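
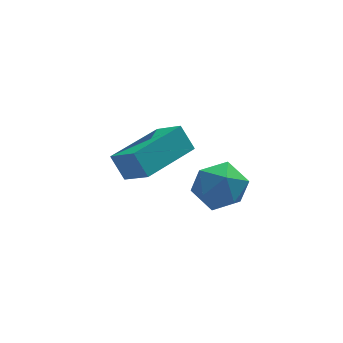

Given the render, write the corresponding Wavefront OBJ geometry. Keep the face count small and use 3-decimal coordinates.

v 1.135 3.713 1.472
v 1.696 2.858 2.191
v 2.879 4.916 1.539
v 3.441 4.061 2.258
v 1.479 3.259 0.662
v 2.041 2.404 1.381
v 3.224 4.462 0.729
v 3.785 3.607 1.448
v 3.023 0.944 1.762
v 3.789 1.171 1.256
v 3.911 0.229 2.784
v 4.677 0.456 2.278
v 4.193 1.13 2.732
v 3.644 1.572 2.101
v 4.056 -0.172 1.939
v 3.507 0.27 1.308
v 4.427 0.482 1.365
v 4.512 1.287 1.855
v 3.188 0.113 2.185
v 3.273 0.918 2.675
f 2 4 1
f 5 2 1
f 1 4 3
f 3 5 1
f 2 8 4
f 6 2 5
f 6 8 2
f 4 8 3
f 7 5 3
f 3 8 7
f 7 6 5
f 8 6 7
f 9 20 14
f 9 14 10
f 9 10 16
f 9 16 19
f 9 19 20
f 10 14 18
f 14 20 13
f 20 19 11
f 19 16 15
f 16 10 17
f 12 18 13
f 12 13 11
f 12 11 15
f 12 15 17
f 12 17 18
f 13 18 14
f 11 13 20
f 15 11 19
f 17 15 16
f 18 17 10



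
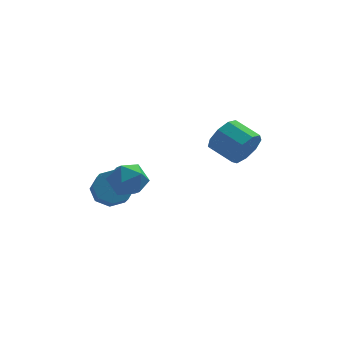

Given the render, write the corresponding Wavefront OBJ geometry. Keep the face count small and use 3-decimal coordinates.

v 1.232 1.428 -0.311
v 1.768 1.594 0.34
v 0.964 2.457 0.783
v 0.428 2.292 0.131
v 1.892 1.944 -0.116
v 1.088 2.807 0.327
v 1.708 2.052 -0.664
v 0.903 2.915 -0.221
v 1.3 1.869 -1.047
v 0.496 2.732 -0.604
v 0.861 1.48 -1.086
v 0.057 2.343 -0.643
v 0.595 1.066 -0.762
v -0.209 1.929 -0.319
v 0.628 0.822 -0.228
v -0.176 1.685 0.215
v 0.943 0.862 0.267
v 0.139 1.725 0.71
v 1.393 1.167 0.492
v 0.589 2.03 0.935
v -3.831 3.782 -3.537
v -2.989 3.741 -3.644
v -2.947 2.956 -3.01
v -3.789 2.998 -2.903
v -3.158 4.13 -3.151
v -3.116 3.346 -2.517
v -3.722 4.316 -2.885
v -3.68 3.531 -2.25
v -4.35 4.189 -3
v -4.308 3.404 -2.366
v -4.673 3.824 -3.43
v -4.631 3.039 -2.796
v -4.504 3.434 -3.923
v -4.462 2.65 -3.289
v -3.94 3.249 -4.19
v -3.898 2.464 -3.555
v -3.312 3.376 -4.074
v -3.27 2.591 -3.44
v -2.962 1.655 -0.95
v -2.58 1.23 -1.637
v -4.26 1.19 -1.383
v -3.878 0.765 -2.07
v -3.745 0.474 -1.236
v -2.943 0.762 -0.968
v -3.897 1.658 -2.052
v -3.095 1.946 -1.784
v -3.158 1.232 -2.318
v -3.064 0.5 -1.813
v -3.776 1.92 -1.207
v -3.682 1.188 -0.702
f 2 1 5
f 2 5 3
f 3 5 6
f 3 6 4
f 5 1 7
f 5 7 6
f 6 7 8
f 6 8 4
f 7 1 9
f 7 9 8
f 8 9 10
f 8 10 4
f 9 1 11
f 9 11 10
f 10 11 12
f 10 12 4
f 11 1 13
f 11 13 12
f 12 13 14
f 12 14 4
f 13 1 15
f 13 15 14
f 14 15 16
f 14 16 4
f 15 1 17
f 15 17 16
f 16 17 18
f 16 18 4
f 17 1 19
f 17 19 18
f 18 19 20
f 18 20 4
f 19 1 2
f 19 2 20
f 20 2 3
f 20 3 4
f 22 21 25
f 22 25 23
f 23 25 26
f 23 26 24
f 25 21 27
f 25 27 26
f 26 27 28
f 26 28 24
f 27 21 29
f 27 29 28
f 28 29 30
f 28 30 24
f 29 21 31
f 29 31 30
f 30 31 32
f 30 32 24
f 31 21 33
f 31 33 32
f 32 33 34
f 32 34 24
f 33 21 35
f 33 35 34
f 34 35 36
f 34 36 24
f 35 21 37
f 35 37 36
f 36 37 38
f 36 38 24
f 37 21 22
f 37 22 38
f 38 22 23
f 38 23 24
f 39 50 44
f 39 44 40
f 39 40 46
f 39 46 49
f 39 49 50
f 40 44 48
f 44 50 43
f 50 49 41
f 49 46 45
f 46 40 47
f 42 48 43
f 42 43 41
f 42 41 45
f 42 45 47
f 42 47 48
f 43 48 44
f 41 43 50
f 45 41 49
f 47 45 46
f 48 47 40



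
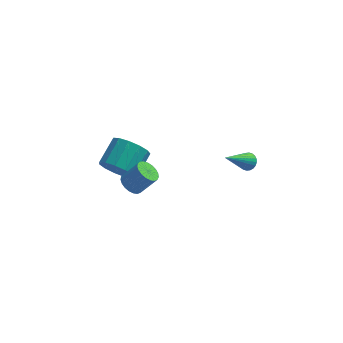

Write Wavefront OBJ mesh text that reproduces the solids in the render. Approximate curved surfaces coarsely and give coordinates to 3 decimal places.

v 2.488 3.526 -4.14
v 2.937 3.301 -3.94
v 1.312 2.474 -2.68
v 2.924 3.477 -3.824
v 2.844 3.66 -3.757
v 2.711 3.822 -3.747
v 2.543 3.94 -3.798
v 2.367 3.994 -3.9
v 2.21 3.977 -4.039
v 2.095 3.892 -4.194
v 2.04 3.75 -4.34
v 2.053 3.575 -4.456
v 2.132 3.392 -4.523
v 2.266 3.229 -4.533
v 2.434 3.112 -4.482
v 2.609 3.057 -4.38
v 2.767 3.074 -4.241
v 2.882 3.16 -4.086
v -4.144 2.558 -4.109
v -3.679 1.932 -3.376
v -3.031 3.256 -2.657
v -3.496 3.882 -3.391
v -3.285 1.985 -3.829
v -2.637 3.309 -3.11
v -3.163 2.22 -4.371
v -2.515 3.544 -3.652
v -3.353 2.562 -4.83
v -2.705 3.886 -4.111
v -3.794 2.903 -5.06
v -3.146 4.227 -4.341
v -4.346 3.134 -4.988
v -3.698 4.458 -4.269
v -4.834 3.183 -4.638
v -4.186 4.506 -3.919
v -5.103 3.033 -4.119
v -4.455 4.357 -3.4
v -5.068 2.732 -3.598
v -4.419 4.056 -2.879
v -4.739 2.377 -3.239
v -4.091 3.7 -2.52
v -4.222 2.078 -3.156
v -3.573 3.402 -2.437
v -3.066 -3.113 1.193
v -2.718 -2.689 0.864
v -1.925 -2.583 1.837
v -2.274 -3.007 2.167
v -2.893 -2.532 0.989
v -2.1 -2.426 1.962
v -3.097 -2.475 1.149
v -2.304 -2.37 2.123
v -3.297 -2.529 1.317
v -2.504 -2.423 2.291
v -3.456 -2.683 1.464
v -2.663 -2.578 2.438
v -3.548 -2.912 1.564
v -2.755 -2.807 2.537
v -3.557 -3.176 1.6
v -2.764 -3.07 2.573
v -3.481 -3.428 1.565
v -2.688 -3.323 2.539
v -3.333 -3.626 1.466
v -2.54 -3.521 2.44
v -3.14 -3.736 1.32
v -2.347 -3.63 2.294
v -2.933 -3.737 1.152
v -2.14 -3.632 2.126
v -2.75 -3.631 0.991
v -1.957 -3.526 1.965
v -2.621 -3.435 0.865
v -1.828 -3.33 1.839
v -2.57 -3.183 0.796
v -1.777 -3.078 1.77
v -2.604 -2.919 0.796
v -1.811 -2.814 1.769
f 2 1 4
f 2 4 3
f 4 1 5
f 4 5 3
f 5 1 6
f 5 6 3
f 6 1 7
f 6 7 3
f 7 1 8
f 7 8 3
f 8 1 9
f 8 9 3
f 9 1 10
f 9 10 3
f 10 1 11
f 10 11 3
f 11 1 12
f 11 12 3
f 12 1 13
f 12 13 3
f 13 1 14
f 13 14 3
f 14 1 15
f 14 15 3
f 15 1 16
f 15 16 3
f 16 1 17
f 16 17 3
f 17 1 18
f 17 18 3
f 18 1 2
f 18 2 3
f 20 19 23
f 20 23 21
f 21 23 24
f 21 24 22
f 23 19 25
f 23 25 24
f 24 25 26
f 24 26 22
f 25 19 27
f 25 27 26
f 26 27 28
f 26 28 22
f 27 19 29
f 27 29 28
f 28 29 30
f 28 30 22
f 29 19 31
f 29 31 30
f 30 31 32
f 30 32 22
f 31 19 33
f 31 33 32
f 32 33 34
f 32 34 22
f 33 19 35
f 33 35 34
f 34 35 36
f 34 36 22
f 35 19 37
f 35 37 36
f 36 37 38
f 36 38 22
f 37 19 39
f 37 39 38
f 38 39 40
f 38 40 22
f 39 19 41
f 39 41 40
f 40 41 42
f 40 42 22
f 41 19 20
f 41 20 42
f 42 20 21
f 42 21 22
f 44 43 47
f 44 47 45
f 45 47 48
f 45 48 46
f 47 43 49
f 47 49 48
f 48 49 50
f 48 50 46
f 49 43 51
f 49 51 50
f 50 51 52
f 50 52 46
f 51 43 53
f 51 53 52
f 52 53 54
f 52 54 46
f 53 43 55
f 53 55 54
f 54 55 56
f 54 56 46
f 55 43 57
f 55 57 56
f 56 57 58
f 56 58 46
f 57 43 59
f 57 59 58
f 58 59 60
f 58 60 46
f 59 43 61
f 59 61 60
f 60 61 62
f 60 62 46
f 61 43 63
f 61 63 62
f 62 63 64
f 62 64 46
f 63 43 65
f 63 65 64
f 64 65 66
f 64 66 46
f 65 43 67
f 65 67 66
f 66 67 68
f 66 68 46
f 67 43 69
f 67 69 68
f 68 69 70
f 68 70 46
f 69 43 71
f 69 71 70
f 70 71 72
f 70 72 46
f 71 43 73
f 71 73 72
f 72 73 74
f 72 74 46
f 73 43 44
f 73 44 74
f 74 44 45
f 74 45 46



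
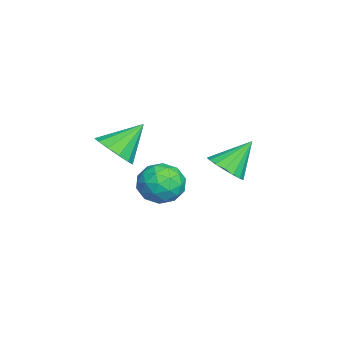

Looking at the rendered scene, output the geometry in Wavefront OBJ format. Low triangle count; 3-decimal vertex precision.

v -2.451 1.32 -2.181
v -1.249 1.068 -2.244
v -2.811 -0.548 -1.596
v -1.609 -0.8 -1.659
v -2.034 -0.04 -0.789
v -1.811 1.114 -1.151
v -2.249 -0.594 -2.689
v -2.026 0.56 -3.051
v -1.123 -0.115 -2.558
v -0.991 0.228 -1.384
v -3.069 0.292 -2.456
v -2.937 0.635 -1.282
v -1.818 1.358 -2.264
v -2.242 -0.838 -1.576
v -2.491 -0.392 -1.065
v -1.785 -0.539 -1.102
v -2.149 1.385 -1.622
v -1.442 1.237 -1.659
v -1.904 0.586 -0.803
v -2.618 -0.717 -2.181
v -1.911 -0.865 -2.218
v -2.275 1.059 -2.738
v -1.569 0.912 -2.775
v -2.156 -0.066 -3.037
v -1.038 0.515 -2.485
v -1.249 -0.583 -2.141
v -1.626 -0.462 -2.747
v -1.495 0.216 -2.96
v -0.96 0.716 -1.795
v -1.171 -0.382 -1.451
v -1.421 0.065 -0.94
v -1.291 0.743 -1.153
v -0.886 0.021 -1.98
v -2.889 0.902 -2.389
v -3.1 -0.196 -2.045
v -2.769 -0.223 -2.687
v -2.639 0.455 -2.9
v -2.811 1.103 -1.699
v -3.022 0.005 -1.355
v -2.565 0.304 -0.88
v -2.434 0.982 -1.093
v -3.174 0.499 -1.86
v -0.818 3.238 -0.189
v 0.113 3.219 0.25
v -1.482 4.402 1.269
v 0.133 3.609 -0.052
v -0.066 3.913 -0.385
v -0.436 4.063 -0.674
v -0.895 4.024 -0.851
v -1.336 3.804 -0.876
v -1.658 3.455 -0.745
v -1.788 3.057 -0.485
v -1.696 2.7 -0.158
v -1.403 2.466 0.162
v -0.976 2.409 0.401
v -0.513 2.542 0.506
v -0.12 2.834 0.451
v 3.204 -1.33 2.865
v 3.656 -1.905 3.659
v 2.456 -0.11 4.175
v 4.065 -1.483 3.499
v 4.2 -1.012 3.138
v 4.019 -0.642 2.69
v 3.579 -0.49 2.298
v 3.02 -0.605 2.085
v 2.52 -0.95 2.121
v 2.237 -1.415 2.392
v 2.261 -1.853 2.813
v 2.584 -2.125 3.251
v 3.105 -2.145 3.566
f 1 38 17
f 38 12 41
f 17 41 6
f 38 41 17
f 1 17 13
f 17 6 18
f 13 18 2
f 17 18 13
f 1 13 22
f 13 2 23
f 22 23 8
f 13 23 22
f 1 22 34
f 22 8 37
f 34 37 11
f 22 37 34
f 1 34 38
f 34 11 42
f 38 42 12
f 34 42 38
f 2 18 29
f 18 6 32
f 29 32 10
f 18 32 29
f 6 41 19
f 41 12 40
f 19 40 5
f 41 40 19
f 12 42 39
f 42 11 35
f 39 35 3
f 42 35 39
f 11 37 36
f 37 8 24
f 36 24 7
f 37 24 36
f 8 23 28
f 23 2 25
f 28 25 9
f 23 25 28
f 4 30 16
f 30 10 31
f 16 31 5
f 30 31 16
f 4 16 14
f 16 5 15
f 14 15 3
f 16 15 14
f 4 14 21
f 14 3 20
f 21 20 7
f 14 20 21
f 4 21 26
f 21 7 27
f 26 27 9
f 21 27 26
f 4 26 30
f 26 9 33
f 30 33 10
f 26 33 30
f 5 31 19
f 31 10 32
f 19 32 6
f 31 32 19
f 3 15 39
f 15 5 40
f 39 40 12
f 15 40 39
f 7 20 36
f 20 3 35
f 36 35 11
f 20 35 36
f 9 27 28
f 27 7 24
f 28 24 8
f 27 24 28
f 10 33 29
f 33 9 25
f 29 25 2
f 33 25 29
f 44 43 46
f 44 46 45
f 46 43 47
f 46 47 45
f 47 43 48
f 47 48 45
f 48 43 49
f 48 49 45
f 49 43 50
f 49 50 45
f 50 43 51
f 50 51 45
f 51 43 52
f 51 52 45
f 52 43 53
f 52 53 45
f 53 43 54
f 53 54 45
f 54 43 55
f 54 55 45
f 55 43 56
f 55 56 45
f 56 43 57
f 56 57 45
f 57 43 44
f 57 44 45
f 59 58 61
f 59 61 60
f 61 58 62
f 61 62 60
f 62 58 63
f 62 63 60
f 63 58 64
f 63 64 60
f 64 58 65
f 64 65 60
f 65 58 66
f 65 66 60
f 66 58 67
f 66 67 60
f 67 58 68
f 67 68 60
f 68 58 69
f 68 69 60
f 69 58 70
f 69 70 60
f 70 58 59
f 70 59 60



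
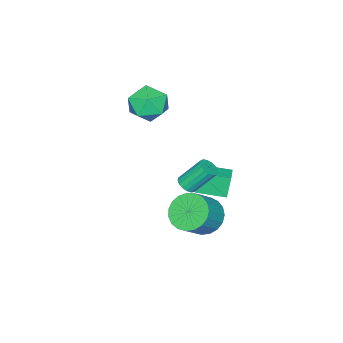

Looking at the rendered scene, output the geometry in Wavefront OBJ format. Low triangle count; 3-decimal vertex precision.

v 0.118 0.226 -1.474
v 0.426 -0.076 -1.132
v -0.191 0.752 0.155
v -0.498 1.054 -0.186
v 0.58 0.129 -1.19
v -0.037 0.957 0.097
v 0.628 0.357 -1.314
v 0.012 1.185 -0.026
v 0.559 0.554 -1.474
v -0.057 1.382 -0.186
v 0.39 0.677 -1.633
v -0.226 1.505 -0.346
v 0.158 0.696 -1.757
v -0.458 1.524 -0.469
v -0.083 0.607 -1.815
v -0.699 1.435 -0.528
v -0.278 0.432 -1.795
v -0.894 1.259 -0.508
v -0.382 0.209 -1.702
v -0.998 1.037 -0.415
v -0.372 -0.01 -1.556
v -0.988 0.818 -0.269
v -0.249 -0.175 -1.391
v -0.865 0.653 -0.104
v -0.042 -0.248 -1.246
v -0.659 0.58 0.042
v 0.201 -0.212 -1.152
v -0.415 0.616 0.135
v -2.821 -1.401 -4.272
v -3.177 -1.421 -3.053
v -3.608 -0.082 -4.48
v -3.963 -0.101 -3.261
v -1.917 -0.819 -3.999
v -2.272 -0.838 -2.78
v -2.703 0.501 -4.207
v -3.059 0.481 -2.988
v 1.143 2.036 -2.118
v 1.767 1.554 -2.812
v 2.901 1.503 -1.756
v 2.277 1.984 -1.062
v 1.856 1.975 -2.886
v 2.99 1.924 -1.831
v 1.821 2.407 -2.828
v 2.955 2.355 -1.773
v 1.669 2.774 -2.647
v 2.803 2.722 -1.592
v 1.427 3.014 -2.375
v 2.561 2.962 -1.319
v 1.135 3.084 -2.058
v 2.269 3.032 -1.002
v 0.844 2.973 -1.751
v 1.978 2.922 -0.696
v 0.606 2.7 -1.508
v 1.74 2.649 -0.452
v 0.46 2.313 -1.37
v 1.594 2.261 -0.315
v 0.432 1.877 -1.362
v 1.566 1.825 -0.306
v 0.527 1.469 -1.484
v 1.661 1.417 -0.428
v 0.729 1.159 -1.716
v 1.863 1.107 -0.66
v 1.002 1 -2.017
v 2.136 0.949 -0.962
v 1.3 1.021 -2.336
v 2.434 0.969 -1.28
v 1.57 1.217 -2.617
v 2.704 1.165 -1.561
v -2.575 -3.064 1.812
v -1.738 -2.71 1.079
v -2.302 -4.85 1.261
v -1.465 -4.496 0.528
v -1.292 -4.444 1.681
v -1.46 -3.34 2.021
v -2.58 -4.22 0.319
v -2.748 -3.116 0.659
v -1.741 -3.425 0.156
v -0.945 -3.563 0.998
v -3.095 -3.997 1.342
v -2.299 -4.135 2.184
f 2 1 5
f 2 5 3
f 3 5 6
f 3 6 4
f 5 1 7
f 5 7 6
f 6 7 8
f 6 8 4
f 7 1 9
f 7 9 8
f 8 9 10
f 8 10 4
f 9 1 11
f 9 11 10
f 10 11 12
f 10 12 4
f 11 1 13
f 11 13 12
f 12 13 14
f 12 14 4
f 13 1 15
f 13 15 14
f 14 15 16
f 14 16 4
f 15 1 17
f 15 17 16
f 16 17 18
f 16 18 4
f 17 1 19
f 17 19 18
f 18 19 20
f 18 20 4
f 19 1 21
f 19 21 20
f 20 21 22
f 20 22 4
f 21 1 23
f 21 23 22
f 22 23 24
f 22 24 4
f 23 1 25
f 23 25 24
f 24 25 26
f 24 26 4
f 25 1 27
f 25 27 26
f 26 27 28
f 26 28 4
f 27 1 2
f 27 2 28
f 28 2 3
f 28 3 4
f 30 32 29
f 33 30 29
f 29 32 31
f 31 33 29
f 30 36 32
f 34 30 33
f 34 36 30
f 32 36 31
f 35 33 31
f 31 36 35
f 35 34 33
f 36 34 35
f 38 37 41
f 38 41 39
f 39 41 42
f 39 42 40
f 41 37 43
f 41 43 42
f 42 43 44
f 42 44 40
f 43 37 45
f 43 45 44
f 44 45 46
f 44 46 40
f 45 37 47
f 45 47 46
f 46 47 48
f 46 48 40
f 47 37 49
f 47 49 48
f 48 49 50
f 48 50 40
f 49 37 51
f 49 51 50
f 50 51 52
f 50 52 40
f 51 37 53
f 51 53 52
f 52 53 54
f 52 54 40
f 53 37 55
f 53 55 54
f 54 55 56
f 54 56 40
f 55 37 57
f 55 57 56
f 56 57 58
f 56 58 40
f 57 37 59
f 57 59 58
f 58 59 60
f 58 60 40
f 59 37 61
f 59 61 60
f 60 61 62
f 60 62 40
f 61 37 63
f 61 63 62
f 62 63 64
f 62 64 40
f 63 37 65
f 63 65 64
f 64 65 66
f 64 66 40
f 65 37 67
f 65 67 66
f 66 67 68
f 66 68 40
f 67 37 38
f 67 38 68
f 68 38 39
f 68 39 40
f 69 80 74
f 69 74 70
f 69 70 76
f 69 76 79
f 69 79 80
f 70 74 78
f 74 80 73
f 80 79 71
f 79 76 75
f 76 70 77
f 72 78 73
f 72 73 71
f 72 71 75
f 72 75 77
f 72 77 78
f 73 78 74
f 71 73 80
f 75 71 79
f 77 75 76
f 78 77 70



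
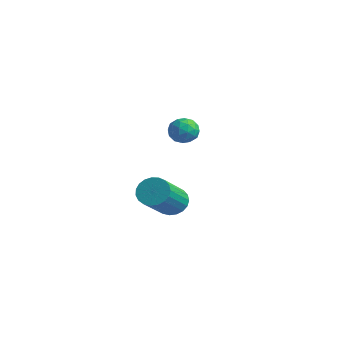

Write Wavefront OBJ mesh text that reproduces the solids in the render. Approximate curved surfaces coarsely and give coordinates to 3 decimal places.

v -1.036 0.865 2.1
v -0.592 1.212 1.772
v -0.348 0.728 2.888
v 0.096 1.075 2.56
v -0.432 1.369 2.803
v -0.858 1.454 2.316
v -0.082 0.486 2.344
v -0.508 0.571 1.857
v -0.002 0.978 1.923
v -0.219 1.523 2.207
v -0.721 0.417 2.453
v -0.938 0.962 2.737
v -0.875 1.05 1.867
v -0.065 0.89 2.793
v -0.376 1.063 2.936
v -0.115 1.266 2.743
v -1.031 1.192 2.187
v -0.77 1.396 1.994
v -0.676 1.489 2.6
v -0.17 0.544 2.666
v 0.091 0.748 2.473
v -0.825 0.674 1.917
v -0.564 0.877 1.724
v -0.264 0.451 2.06
v -0.267 1.117 1.763
v 0.138 1.036 2.226
v 0.033 0.69 2.099
v -0.217 0.74 1.813
v -0.394 1.437 1.93
v 0.01 1.357 2.393
v -0.3 1.53 2.535
v -0.55 1.579 2.249
v -0.048 1.3 2.018
v -0.95 0.583 2.267
v -0.546 0.503 2.73
v -0.39 0.361 2.411
v -0.64 0.41 2.125
v -1.078 0.904 2.434
v -0.673 0.823 2.897
v -0.723 1.2 2.847
v -0.973 1.25 2.561
v -0.892 0.64 2.642
v -3.543 2.637 -3.05
v -3.247 2.306 -3.642
v -2.4 0.773 -2.361
v -2.697 1.103 -1.77
v -3.023 2.5 -3.558
v -2.176 0.966 -2.277
v -2.889 2.717 -3.387
v -2.042 1.184 -2.106
v -2.868 2.921 -3.157
v -2.022 1.387 -1.876
v -2.964 3.075 -2.909
v -2.117 1.542 -1.628
v -3.16 3.154 -2.685
v -2.314 1.62 -1.404
v -3.423 3.143 -2.524
v -2.576 1.61 -1.243
v -3.706 3.045 -2.455
v -2.859 1.511 -1.174
v -3.961 2.876 -2.488
v -3.114 1.343 -1.207
v -4.144 2.666 -2.619
v -3.297 1.132 -1.338
v -4.223 2.45 -2.824
v -3.376 0.917 -1.543
v -4.184 2.267 -3.069
v -3.338 0.734 -1.788
v -4.035 2.148 -3.31
v -3.188 0.615 -2.029
v -3.801 2.114 -3.506
v -2.954 0.58 -2.225
v -3.522 2.169 -3.624
v -2.675 0.636 -2.343
f 1 38 17
f 38 12 41
f 17 41 6
f 38 41 17
f 1 17 13
f 17 6 18
f 13 18 2
f 17 18 13
f 1 13 22
f 13 2 23
f 22 23 8
f 13 23 22
f 1 22 34
f 22 8 37
f 34 37 11
f 22 37 34
f 1 34 38
f 34 11 42
f 38 42 12
f 34 42 38
f 2 18 29
f 18 6 32
f 29 32 10
f 18 32 29
f 6 41 19
f 41 12 40
f 19 40 5
f 41 40 19
f 12 42 39
f 42 11 35
f 39 35 3
f 42 35 39
f 11 37 36
f 37 8 24
f 36 24 7
f 37 24 36
f 8 23 28
f 23 2 25
f 28 25 9
f 23 25 28
f 4 30 16
f 30 10 31
f 16 31 5
f 30 31 16
f 4 16 14
f 16 5 15
f 14 15 3
f 16 15 14
f 4 14 21
f 14 3 20
f 21 20 7
f 14 20 21
f 4 21 26
f 21 7 27
f 26 27 9
f 21 27 26
f 4 26 30
f 26 9 33
f 30 33 10
f 26 33 30
f 5 31 19
f 31 10 32
f 19 32 6
f 31 32 19
f 3 15 39
f 15 5 40
f 39 40 12
f 15 40 39
f 7 20 36
f 20 3 35
f 36 35 11
f 20 35 36
f 9 27 28
f 27 7 24
f 28 24 8
f 27 24 28
f 10 33 29
f 33 9 25
f 29 25 2
f 33 25 29
f 44 43 47
f 44 47 45
f 45 47 48
f 45 48 46
f 47 43 49
f 47 49 48
f 48 49 50
f 48 50 46
f 49 43 51
f 49 51 50
f 50 51 52
f 50 52 46
f 51 43 53
f 51 53 52
f 52 53 54
f 52 54 46
f 53 43 55
f 53 55 54
f 54 55 56
f 54 56 46
f 55 43 57
f 55 57 56
f 56 57 58
f 56 58 46
f 57 43 59
f 57 59 58
f 58 59 60
f 58 60 46
f 59 43 61
f 59 61 60
f 60 61 62
f 60 62 46
f 61 43 63
f 61 63 62
f 62 63 64
f 62 64 46
f 63 43 65
f 63 65 64
f 64 65 66
f 64 66 46
f 65 43 67
f 65 67 66
f 66 67 68
f 66 68 46
f 67 43 69
f 67 69 68
f 68 69 70
f 68 70 46
f 69 43 71
f 69 71 70
f 70 71 72
f 70 72 46
f 71 43 73
f 71 73 72
f 72 73 74
f 72 74 46
f 73 43 44
f 73 44 74
f 74 44 45
f 74 45 46



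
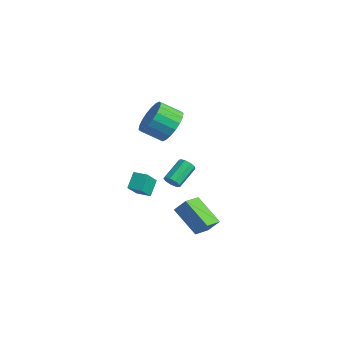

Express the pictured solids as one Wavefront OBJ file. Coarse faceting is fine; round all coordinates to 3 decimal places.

v -3.476 -1.333 -2.075
v -3.88 -0.649 -1.329
v -3.91 -0.446 -3.123
v -4.313 0.238 -2.377
v -2.747 -0.938 -2.043
v -3.15 -0.254 -1.297
v -3.18 -0.051 -3.091
v -3.584 0.633 -2.345
v -2.352 0.78 2.499
v -1.791 1.038 3.385
v -2.547 0.138 4.127
v -3.108 -0.12 3.241
v -2.155 1.352 3.395
v -2.911 0.451 4.136
v -2.559 1.552 3.226
v -3.315 0.651 3.968
v -2.921 1.599 2.914
v -3.677 0.698 3.655
v -3.171 1.484 2.52
v -3.927 0.584 3.261
v -3.258 1.23 2.122
v -4.014 0.329 2.863
v -3.166 0.887 1.798
v -3.922 -0.014 2.539
v -2.913 0.522 1.613
v -3.669 -0.378 2.355
v -2.549 0.209 1.604
v -3.305 -0.692 2.345
v -2.145 0.009 1.772
v -2.901 -0.892 2.514
v -1.783 -0.038 2.085
v -2.539 -0.939 2.826
v -1.533 0.076 2.479
v -2.289 -0.824 3.22
v -1.446 0.331 2.877
v -2.202 -0.57 3.618
v -1.538 0.674 3.201
v -2.294 -0.227 3.942
v -1.301 0.125 -3.177
v -0.852 0.55 -2.416
v -1.697 1.254 -3.573
v -1.249 1.678 -2.812
v 0.329 0.322 -4.248
v 0.777 0.746 -3.487
v -0.068 1.45 -4.644
v 0.381 1.875 -3.883
v -2.676 0.981 -2.128
v -2.312 1.247 -2.408
v -2.68 2.525 -1.671
v -3.044 2.259 -1.392
v -2.631 1.255 -2.58
v -2.999 2.532 -1.843
v -2.971 1.134 -2.541
v -3.339 2.412 -1.805
v -3.173 0.942 -2.309
v -3.541 2.22 -1.572
v -3.142 0.769 -1.992
v -3.51 2.046 -1.256
v -2.894 0.694 -1.739
v -3.261 1.972 -1.003
v -2.543 0.754 -1.668
v -2.911 2.032 -0.932
v -2.255 0.92 -1.812
v -2.623 2.198 -1.076
v -2.164 1.115 -2.104
v -2.532 2.393 -1.368
f 2 4 1
f 5 2 1
f 1 4 3
f 3 5 1
f 2 8 4
f 6 2 5
f 6 8 2
f 4 8 3
f 7 5 3
f 3 8 7
f 7 6 5
f 8 6 7
f 10 9 13
f 10 13 11
f 11 13 14
f 11 14 12
f 13 9 15
f 13 15 14
f 14 15 16
f 14 16 12
f 15 9 17
f 15 17 16
f 16 17 18
f 16 18 12
f 17 9 19
f 17 19 18
f 18 19 20
f 18 20 12
f 19 9 21
f 19 21 20
f 20 21 22
f 20 22 12
f 21 9 23
f 21 23 22
f 22 23 24
f 22 24 12
f 23 9 25
f 23 25 24
f 24 25 26
f 24 26 12
f 25 9 27
f 25 27 26
f 26 27 28
f 26 28 12
f 27 9 29
f 27 29 28
f 28 29 30
f 28 30 12
f 29 9 31
f 29 31 30
f 30 31 32
f 30 32 12
f 31 9 33
f 31 33 32
f 32 33 34
f 32 34 12
f 33 9 35
f 33 35 34
f 34 35 36
f 34 36 12
f 35 9 37
f 35 37 36
f 36 37 38
f 36 38 12
f 37 9 10
f 37 10 38
f 38 10 11
f 38 11 12
f 40 42 39
f 43 40 39
f 39 42 41
f 41 43 39
f 40 46 42
f 44 40 43
f 44 46 40
f 42 46 41
f 45 43 41
f 41 46 45
f 45 44 43
f 46 44 45
f 48 47 51
f 48 51 49
f 49 51 52
f 49 52 50
f 51 47 53
f 51 53 52
f 52 53 54
f 52 54 50
f 53 47 55
f 53 55 54
f 54 55 56
f 54 56 50
f 55 47 57
f 55 57 56
f 56 57 58
f 56 58 50
f 57 47 59
f 57 59 58
f 58 59 60
f 58 60 50
f 59 47 61
f 59 61 60
f 60 61 62
f 60 62 50
f 61 47 63
f 61 63 62
f 62 63 64
f 62 64 50
f 63 47 65
f 63 65 64
f 64 65 66
f 64 66 50
f 65 47 48
f 65 48 66
f 66 48 49
f 66 49 50



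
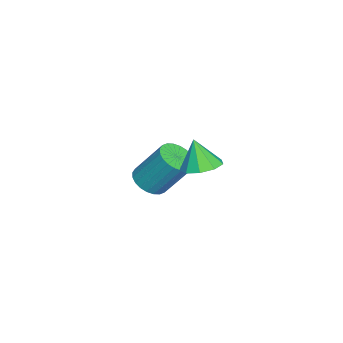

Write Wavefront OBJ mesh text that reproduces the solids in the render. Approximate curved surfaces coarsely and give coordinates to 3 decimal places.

v -1.786 -2.207 -3.828
v -1.447 -2.673 -3.529
v -1.335 -1.76 -2.232
v -1.674 -1.293 -2.532
v -1.261 -2.54 -3.639
v -1.149 -1.626 -2.342
v -1.155 -2.356 -3.777
v -1.043 -1.442 -2.481
v -1.146 -2.149 -3.924
v -1.034 -1.236 -2.628
v -1.233 -1.951 -4.056
v -1.122 -1.038 -2.76
v -1.405 -1.792 -4.153
v -1.293 -0.878 -2.857
v -1.635 -1.696 -4.201
v -1.523 -0.783 -2.905
v -1.888 -1.678 -4.192
v -1.776 -0.764 -2.896
v -2.125 -1.74 -4.128
v -2.013 -0.827 -2.831
v -2.311 -1.874 -4.018
v -2.199 -0.96 -2.721
v -2.417 -2.058 -3.879
v -2.305 -1.144 -2.583
v -2.426 -2.264 -3.732
v -2.314 -1.351 -2.436
v -2.338 -2.462 -3.6
v -2.227 -1.549 -2.304
v -2.167 -2.622 -3.503
v -2.055 -1.708 -2.207
v -1.937 -2.717 -3.455
v -1.825 -1.804 -2.159
v -1.684 -2.736 -3.464
v -1.572 -1.822 -2.168
v 1.948 0.247 -0.43
v 2.507 -0.085 -0.434
v 1.792 -0.027 0.55
v 2.58 0.334 -0.305
v 2.357 0.713 -0.235
v 1.943 0.873 -0.256
v 1.531 0.741 -0.359
v 1.314 0.377 -0.495
v 1.394 -0.047 -0.601
v 1.733 -0.334 -0.627
v 2.172 -0.349 -0.561
f 2 1 5
f 2 5 3
f 3 5 6
f 3 6 4
f 5 1 7
f 5 7 6
f 6 7 8
f 6 8 4
f 7 1 9
f 7 9 8
f 8 9 10
f 8 10 4
f 9 1 11
f 9 11 10
f 10 11 12
f 10 12 4
f 11 1 13
f 11 13 12
f 12 13 14
f 12 14 4
f 13 1 15
f 13 15 14
f 14 15 16
f 14 16 4
f 15 1 17
f 15 17 16
f 16 17 18
f 16 18 4
f 17 1 19
f 17 19 18
f 18 19 20
f 18 20 4
f 19 1 21
f 19 21 20
f 20 21 22
f 20 22 4
f 21 1 23
f 21 23 22
f 22 23 24
f 22 24 4
f 23 1 25
f 23 25 24
f 24 25 26
f 24 26 4
f 25 1 27
f 25 27 26
f 26 27 28
f 26 28 4
f 27 1 29
f 27 29 28
f 28 29 30
f 28 30 4
f 29 1 31
f 29 31 30
f 30 31 32
f 30 32 4
f 31 1 33
f 31 33 32
f 32 33 34
f 32 34 4
f 33 1 2
f 33 2 34
f 34 2 3
f 34 3 4
f 36 35 38
f 36 38 37
f 38 35 39
f 38 39 37
f 39 35 40
f 39 40 37
f 40 35 41
f 40 41 37
f 41 35 42
f 41 42 37
f 42 35 43
f 42 43 37
f 43 35 44
f 43 44 37
f 44 35 45
f 44 45 37
f 45 35 36
f 45 36 37



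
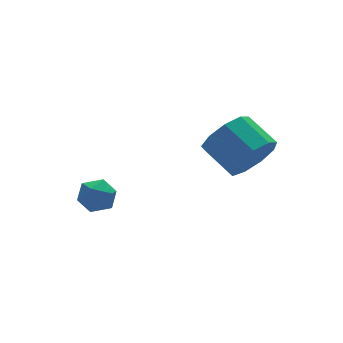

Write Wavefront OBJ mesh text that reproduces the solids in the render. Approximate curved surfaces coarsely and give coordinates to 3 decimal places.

v 0.212 -1.495 0.871
v 0.542 -1.843 1.702
v 0.198 -0.694 2.321
v -0.132 -0.345 1.489
v 1.023 -1.528 1.384
v 0.678 -0.379 2.003
v 1.124 -1.197 0.826
v 0.779 -0.048 1.445
v 0.799 -1.005 0.289
v 0.454 0.144 0.908
v 0.199 -1.042 0.024
v -0.146 0.107 0.643
v -0.394 -1.291 0.155
v -0.739 -0.142 0.774
v -0.704 -1.635 0.621
v -1.049 -0.486 1.24
v -0.585 -1.913 1.204
v -0.929 -0.764 1.823
v -0.092 -1.995 1.631
v -0.437 -0.846 2.25
v -3.098 2.275 -2.404
v -2.73 2.038 -1.839
v -4.09 2.082 -1.841
v -3.722 1.845 -1.276
v -3.7 2.538 -1.452
v -3.086 2.657 -1.8
v -3.734 1.463 -1.88
v -3.12 1.582 -2.228
v -3.123 1.536 -1.514
v -3.102 2.2 -1.25
v -3.718 1.92 -2.43
v -3.697 2.584 -2.166
f 2 1 5
f 2 5 3
f 3 5 6
f 3 6 4
f 5 1 7
f 5 7 6
f 6 7 8
f 6 8 4
f 7 1 9
f 7 9 8
f 8 9 10
f 8 10 4
f 9 1 11
f 9 11 10
f 10 11 12
f 10 12 4
f 11 1 13
f 11 13 12
f 12 13 14
f 12 14 4
f 13 1 15
f 13 15 14
f 14 15 16
f 14 16 4
f 15 1 17
f 15 17 16
f 16 17 18
f 16 18 4
f 17 1 19
f 17 19 18
f 18 19 20
f 18 20 4
f 19 1 2
f 19 2 20
f 20 2 3
f 20 3 4
f 21 32 26
f 21 26 22
f 21 22 28
f 21 28 31
f 21 31 32
f 22 26 30
f 26 32 25
f 32 31 23
f 31 28 27
f 28 22 29
f 24 30 25
f 24 25 23
f 24 23 27
f 24 27 29
f 24 29 30
f 25 30 26
f 23 25 32
f 27 23 31
f 29 27 28
f 30 29 22



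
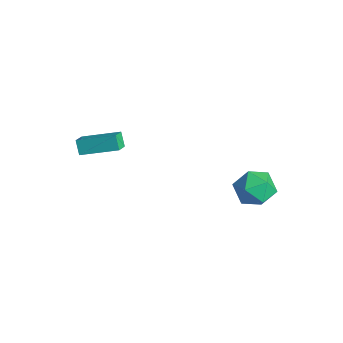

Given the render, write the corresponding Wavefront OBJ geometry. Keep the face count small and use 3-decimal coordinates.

v -1.661 -3.708 0.326
v -0.506 -2.101 0.999
v -2.186 -3.149 -0.106
v -1.031 -1.542 0.566
v -1.149 -3.778 -0.386
v 0.006 -2.171 0.286
v -1.674 -3.219 -0.819
v -0.519 -1.612 -0.146
v 2.346 3.678 -2.37
v 3.126 4.436 -1.918
v 3.774 2.564 -2.962
v 4.554 3.322 -2.51
v 3.868 2.686 -1.794
v 2.985 3.374 -1.429
v 3.915 3.626 -3.451
v 3.032 4.314 -3.086
v 4.095 4.404 -2.586
v 4.066 3.823 -1.562
v 2.834 3.177 -3.318
v 2.805 2.596 -2.294
f 2 4 1
f 5 2 1
f 1 4 3
f 3 5 1
f 2 8 4
f 6 2 5
f 6 8 2
f 4 8 3
f 7 5 3
f 3 8 7
f 7 6 5
f 8 6 7
f 9 20 14
f 9 14 10
f 9 10 16
f 9 16 19
f 9 19 20
f 10 14 18
f 14 20 13
f 20 19 11
f 19 16 15
f 16 10 17
f 12 18 13
f 12 13 11
f 12 11 15
f 12 15 17
f 12 17 18
f 13 18 14
f 11 13 20
f 15 11 19
f 17 15 16
f 18 17 10



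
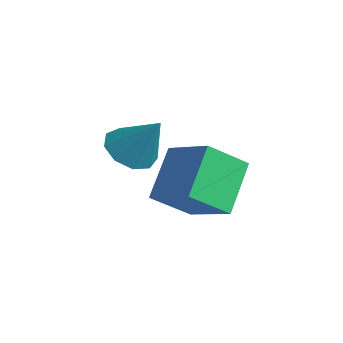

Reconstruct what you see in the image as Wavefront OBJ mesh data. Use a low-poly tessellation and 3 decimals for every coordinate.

v 2.9 0.024 -1.526
v 3.474 -0.3 -1.816
v 3.64 0.356 -0.434
v 3.461 0.173 -1.952
v 3.186 0.577 -1.888
v 2.777 0.721 -1.655
v 2.426 0.54 -1.361
v 2.296 0.117 -1.145
v 2.449 -0.35 -1.107
v 2.813 -0.641 -1.265
v 3.218 -0.622 -1.545
v 2.257 2.738 -3.309
v 2 1.714 -2.484
v 3.606 2.925 -2.656
v 3.348 1.901 -1.831
v 2.912 1.719 -4.369
v 2.654 0.695 -3.544
v 4.26 1.906 -3.716
v 4.003 0.882 -2.891
f 2 1 4
f 2 4 3
f 4 1 5
f 4 5 3
f 5 1 6
f 5 6 3
f 6 1 7
f 6 7 3
f 7 1 8
f 7 8 3
f 8 1 9
f 8 9 3
f 9 1 10
f 9 10 3
f 10 1 11
f 10 11 3
f 11 1 2
f 11 2 3
f 13 15 12
f 16 13 12
f 12 15 14
f 14 16 12
f 13 19 15
f 17 13 16
f 17 19 13
f 15 19 14
f 18 16 14
f 14 19 18
f 18 17 16
f 19 17 18



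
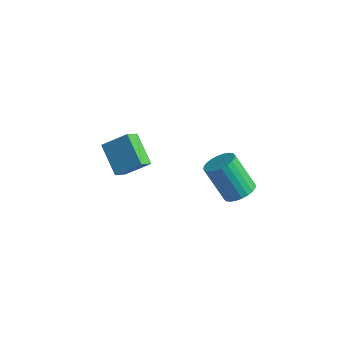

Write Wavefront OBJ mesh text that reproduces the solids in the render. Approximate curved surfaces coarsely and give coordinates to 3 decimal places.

v 3.85 -1.88 -1.084
v 4.229 -2.323 -0.845
v 3.368 -2.364 0.443
v 2.99 -1.92 0.204
v 4.339 -2.118 -0.765
v 3.478 -2.159 0.523
v 4.374 -1.877 -0.734
v 3.513 -1.918 0.554
v 4.33 -1.636 -0.756
v 3.469 -1.677 0.532
v 4.213 -1.432 -0.828
v 3.352 -1.473 0.46
v 4.04 -1.297 -0.939
v 3.179 -1.337 0.349
v 3.839 -1.25 -1.072
v 2.978 -1.291 0.216
v 3.639 -1.299 -1.207
v 2.778 -1.34 0.081
v 3.472 -1.436 -1.323
v 2.611 -1.477 -0.035
v 3.362 -1.641 -1.403
v 2.501 -1.682 -0.115
v 3.327 -1.882 -1.434
v 2.466 -1.923 -0.146
v 3.371 -2.123 -1.412
v 2.51 -2.164 -0.124
v 3.488 -2.327 -1.34
v 2.627 -2.368 -0.052
v 3.661 -2.463 -1.229
v 2.8 -2.503 0.059
v 3.862 -2.509 -1.096
v 3.001 -2.55 0.192
v 4.062 -2.46 -0.961
v 3.201 -2.501 0.327
v -1.562 -2.124 -1.243
v -1.546 -2.751 -0.746
v -0.794 -1.588 -0.593
v -0.778 -2.215 -0.096
v -0.542 -2.685 -1.984
v -0.526 -3.312 -1.487
v 0.226 -2.149 -1.334
v 0.242 -2.776 -0.837
f 2 1 5
f 2 5 3
f 3 5 6
f 3 6 4
f 5 1 7
f 5 7 6
f 6 7 8
f 6 8 4
f 7 1 9
f 7 9 8
f 8 9 10
f 8 10 4
f 9 1 11
f 9 11 10
f 10 11 12
f 10 12 4
f 11 1 13
f 11 13 12
f 12 13 14
f 12 14 4
f 13 1 15
f 13 15 14
f 14 15 16
f 14 16 4
f 15 1 17
f 15 17 16
f 16 17 18
f 16 18 4
f 17 1 19
f 17 19 18
f 18 19 20
f 18 20 4
f 19 1 21
f 19 21 20
f 20 21 22
f 20 22 4
f 21 1 23
f 21 23 22
f 22 23 24
f 22 24 4
f 23 1 25
f 23 25 24
f 24 25 26
f 24 26 4
f 25 1 27
f 25 27 26
f 26 27 28
f 26 28 4
f 27 1 29
f 27 29 28
f 28 29 30
f 28 30 4
f 29 1 31
f 29 31 30
f 30 31 32
f 30 32 4
f 31 1 33
f 31 33 32
f 32 33 34
f 32 34 4
f 33 1 2
f 33 2 34
f 34 2 3
f 34 3 4
f 36 38 35
f 39 36 35
f 35 38 37
f 37 39 35
f 36 42 38
f 40 36 39
f 40 42 36
f 38 42 37
f 41 39 37
f 37 42 41
f 41 40 39
f 42 40 41



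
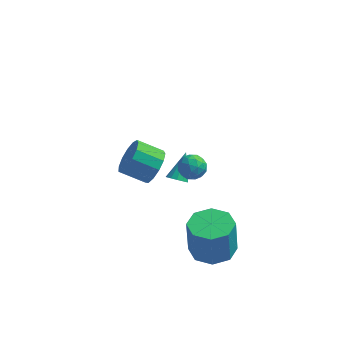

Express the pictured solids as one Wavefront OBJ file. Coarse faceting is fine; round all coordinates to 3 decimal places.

v 0.296 0.584 -1.717
v 0.625 0.814 -2.033
v 0.484 1.656 -0.743
v 0.365 0.918 -2.097
v 0.083 0.916 -2.041
v -0.131 0.809 -1.882
v -0.209 0.63 -1.67
v -0.127 0.437 -1.474
v 0.09 0.291 -1.355
v 0.372 0.238 -1.351
v 0.63 0.295 -1.463
v 0.783 0.444 -1.656
v 0.781 0.637 -1.868
v 1.584 -1.394 2.371
v 2.006 -1.573 1.892
v 0.954 -2.227 2.128
v 1.376 -2.406 1.649
v 1.553 -2.462 2.285
v 1.942 -1.947 2.435
v 1.018 -1.853 1.585
v 1.407 -1.338 1.735
v 1.656 -1.857 1.407
v 1.987 -2.233 1.839
v 0.973 -1.567 2.181
v 1.304 -1.943 2.613
v 1.85 -1.411 2.153
v 1.11 -2.389 1.867
v 1.214 -2.422 2.241
v 1.462 -2.528 1.96
v 1.813 -1.631 2.472
v 2.061 -1.736 2.191
v 1.795 -2.258 2.422
v 0.899 -2.064 1.829
v 1.147 -2.169 1.548
v 1.498 -1.272 2.06
v 1.746 -1.378 1.779
v 1.165 -1.542 1.598
v 1.892 -1.683 1.586
v 1.522 -2.172 1.443
v 1.311 -1.847 1.405
v 1.54 -1.544 1.494
v 2.087 -1.904 1.841
v 1.717 -2.393 1.698
v 1.821 -2.426 2.071
v 2.05 -2.124 2.16
v 1.881 -2.07 1.555
v 1.243 -1.407 2.322
v 0.873 -1.896 2.179
v 0.91 -1.676 1.86
v 1.139 -1.374 1.949
v 1.438 -1.628 2.577
v 1.068 -2.117 2.434
v 1.42 -2.256 2.526
v 1.649 -1.953 2.615
v 1.079 -1.73 2.465
v -1.294 3.302 -3.899
v -0.843 3.066 -3.085
v -2.075 2.982 -2.427
v -2.526 3.218 -3.241
v -0.881 3.606 -3.087
v -2.114 3.521 -2.429
v -1.05 4.049 -3.347
v -2.283 3.964 -2.689
v -1.297 4.255 -3.782
v -2.529 4.17 -3.124
v -1.542 4.159 -4.255
v -2.775 4.074 -3.596
v -1.709 3.79 -4.614
v -2.942 3.706 -3.956
v -1.744 3.267 -4.746
v -2.976 3.182 -4.088
v -1.636 2.755 -4.61
v -2.868 2.67 -3.951
v -1.419 2.417 -4.248
v -2.652 2.332 -3.589
v -1.162 2.36 -3.775
v -2.395 2.275 -3.116
v -0.948 2.602 -3.341
v -2.18 2.517 -2.683
v 2.339 -1.5 -4.209
v 2.949 -0.621 -4.185
v 2.851 -0.602 -2.368
v 2.241 -1.48 -2.391
v 2.15 -0.447 -4.23
v 2.052 -0.428 -2.413
v 1.462 -0.889 -4.262
v 1.364 -0.87 -2.445
v 1.287 -1.689 -4.263
v 1.19 -1.67 -2.446
v 1.729 -2.378 -4.232
v 1.631 -2.359 -2.415
v 2.528 -2.552 -4.187
v 2.43 -2.533 -2.37
v 3.216 -2.11 -4.155
v 3.118 -2.091 -2.338
v 3.39 -1.31 -4.154
v 3.293 -1.291 -2.337
f 2 1 4
f 2 4 3
f 4 1 5
f 4 5 3
f 5 1 6
f 5 6 3
f 6 1 7
f 6 7 3
f 7 1 8
f 7 8 3
f 8 1 9
f 8 9 3
f 9 1 10
f 9 10 3
f 10 1 11
f 10 11 3
f 11 1 12
f 11 12 3
f 12 1 13
f 12 13 3
f 13 1 2
f 13 2 3
f 14 51 30
f 51 25 54
f 30 54 19
f 51 54 30
f 14 30 26
f 30 19 31
f 26 31 15
f 30 31 26
f 14 26 35
f 26 15 36
f 35 36 21
f 26 36 35
f 14 35 47
f 35 21 50
f 47 50 24
f 35 50 47
f 14 47 51
f 47 24 55
f 51 55 25
f 47 55 51
f 15 31 42
f 31 19 45
f 42 45 23
f 31 45 42
f 19 54 32
f 54 25 53
f 32 53 18
f 54 53 32
f 25 55 52
f 55 24 48
f 52 48 16
f 55 48 52
f 24 50 49
f 50 21 37
f 49 37 20
f 50 37 49
f 21 36 41
f 36 15 38
f 41 38 22
f 36 38 41
f 17 43 29
f 43 23 44
f 29 44 18
f 43 44 29
f 17 29 27
f 29 18 28
f 27 28 16
f 29 28 27
f 17 27 34
f 27 16 33
f 34 33 20
f 27 33 34
f 17 34 39
f 34 20 40
f 39 40 22
f 34 40 39
f 17 39 43
f 39 22 46
f 43 46 23
f 39 46 43
f 18 44 32
f 44 23 45
f 32 45 19
f 44 45 32
f 16 28 52
f 28 18 53
f 52 53 25
f 28 53 52
f 20 33 49
f 33 16 48
f 49 48 24
f 33 48 49
f 22 40 41
f 40 20 37
f 41 37 21
f 40 37 41
f 23 46 42
f 46 22 38
f 42 38 15
f 46 38 42
f 57 56 60
f 57 60 58
f 58 60 61
f 58 61 59
f 60 56 62
f 60 62 61
f 61 62 63
f 61 63 59
f 62 56 64
f 62 64 63
f 63 64 65
f 63 65 59
f 64 56 66
f 64 66 65
f 65 66 67
f 65 67 59
f 66 56 68
f 66 68 67
f 67 68 69
f 67 69 59
f 68 56 70
f 68 70 69
f 69 70 71
f 69 71 59
f 70 56 72
f 70 72 71
f 71 72 73
f 71 73 59
f 72 56 74
f 72 74 73
f 73 74 75
f 73 75 59
f 74 56 76
f 74 76 75
f 75 76 77
f 75 77 59
f 76 56 78
f 76 78 77
f 77 78 79
f 77 79 59
f 78 56 57
f 78 57 79
f 79 57 58
f 79 58 59
f 81 80 84
f 81 84 82
f 82 84 85
f 82 85 83
f 84 80 86
f 84 86 85
f 85 86 87
f 85 87 83
f 86 80 88
f 86 88 87
f 87 88 89
f 87 89 83
f 88 80 90
f 88 90 89
f 89 90 91
f 89 91 83
f 90 80 92
f 90 92 91
f 91 92 93
f 91 93 83
f 92 80 94
f 92 94 93
f 93 94 95
f 93 95 83
f 94 80 96
f 94 96 95
f 95 96 97
f 95 97 83
f 96 80 81
f 96 81 97
f 97 81 82
f 97 82 83



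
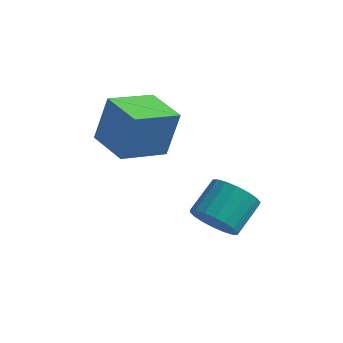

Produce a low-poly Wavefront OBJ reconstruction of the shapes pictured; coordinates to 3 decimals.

v -1.704 2.476 -0.725
v -1.392 2.793 0.895
v -0.913 3.895 -1.154
v -0.601 4.211 0.466
v -0.419 1.729 -0.826
v -0.107 2.045 0.794
v 0.372 3.147 -1.255
v 0.684 3.464 0.365
v 2.205 2.588 -3.388
v 2.784 2.167 -2.949
v 3.015 3.251 -2.213
v 2.435 3.672 -2.652
v 2.983 2.314 -3.229
v 3.214 3.398 -2.493
v 3.027 2.516 -3.54
v 3.258 3.6 -2.805
v 2.909 2.732 -3.821
v 3.14 3.816 -3.086
v 2.652 2.92 -4.017
v 2.883 4.004 -3.281
v 2.305 3.042 -4.088
v 2.536 4.125 -3.352
v 1.939 3.074 -4.02
v 2.17 4.157 -3.284
v 1.625 3.009 -3.827
v 1.856 4.093 -3.091
v 1.426 2.862 -3.547
v 1.657 3.946 -2.811
v 1.382 2.66 -3.235
v 1.613 3.744 -2.5
v 1.5 2.444 -2.954
v 1.731 3.528 -2.219
v 1.757 2.256 -2.759
v 1.988 3.34 -2.023
v 2.104 2.135 -2.688
v 2.335 3.218 -1.952
v 2.47 2.103 -2.756
v 2.701 3.186 -2.02
f 2 4 1
f 5 2 1
f 1 4 3
f 3 5 1
f 2 8 4
f 6 2 5
f 6 8 2
f 4 8 3
f 7 5 3
f 3 8 7
f 7 6 5
f 8 6 7
f 10 9 13
f 10 13 11
f 11 13 14
f 11 14 12
f 13 9 15
f 13 15 14
f 14 15 16
f 14 16 12
f 15 9 17
f 15 17 16
f 16 17 18
f 16 18 12
f 17 9 19
f 17 19 18
f 18 19 20
f 18 20 12
f 19 9 21
f 19 21 20
f 20 21 22
f 20 22 12
f 21 9 23
f 21 23 22
f 22 23 24
f 22 24 12
f 23 9 25
f 23 25 24
f 24 25 26
f 24 26 12
f 25 9 27
f 25 27 26
f 26 27 28
f 26 28 12
f 27 9 29
f 27 29 28
f 28 29 30
f 28 30 12
f 29 9 31
f 29 31 30
f 30 31 32
f 30 32 12
f 31 9 33
f 31 33 32
f 32 33 34
f 32 34 12
f 33 9 35
f 33 35 34
f 34 35 36
f 34 36 12
f 35 9 37
f 35 37 36
f 36 37 38
f 36 38 12
f 37 9 10
f 37 10 38
f 38 10 11
f 38 11 12



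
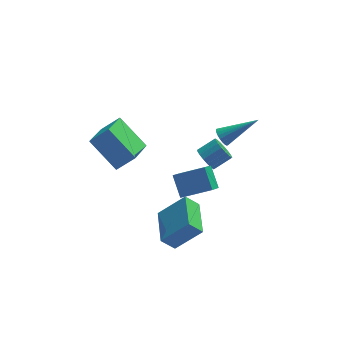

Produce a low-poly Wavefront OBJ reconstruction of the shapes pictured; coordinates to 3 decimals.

v -0.078 -2.05 0.753
v -0.346 -1.13 1.618
v 0.336 -1.224 0.003
v 0.068 -0.304 0.867
v 1.412 -2.216 1.393
v 1.144 -1.296 2.257
v 1.826 -1.39 0.642
v 1.558 -0.47 1.507
v -1.154 -3.429 -1.135
v 0.162 -3.477 0.136
v -1.095 -1.39 -1.118
v 0.22 -1.438 0.153
v -0.48 -3.442 -1.833
v 0.835 -3.49 -0.562
v -0.422 -1.403 -1.816
v 0.894 -1.451 -0.545
v -3.413 3.962 0.524
v -4.095 2.25 1.325
v -2.457 3.979 1.375
v -3.139 2.267 2.176
v -2.201 2.853 -0.816
v -2.883 1.141 -0.015
v -1.245 2.87 0.035
v -1.927 1.158 0.836
v 1.476 0.864 0.63
v 1.864 0.548 0.155
v 2.771 0.82 0.714
v 2.384 1.136 1.19
v 1.84 0.858 0.044
v 2.747 1.13 0.603
v 1.732 1.17 0.067
v 2.64 1.441 0.626
v 1.566 1.411 0.219
v 2.474 1.683 0.779
v 1.379 1.527 0.466
v 2.287 1.799 1.025
v 1.215 1.492 0.75
v 2.122 1.763 1.309
v 1.11 1.312 1.007
v 2.018 1.584 1.566
v 1.09 1.03 1.177
v 1.997 1.302 1.737
v 1.157 0.71 1.222
v 2.065 0.981 1.782
v 1.298 0.425 1.132
v 2.206 0.697 1.691
v 1.48 0.241 0.927
v 2.387 0.513 1.486
v 1.661 0.2 0.653
v 2.568 0.471 1.213
v 1.799 0.311 0.375
v 2.707 0.582 0.934
v 2.248 0.826 2.411
v 2.534 0.737 1.961
v 4.012 0.934 3.509
v 2.519 0.961 1.964
v 2.457 1.162 2.043
v 2.359 1.305 2.186
v 2.242 1.365 2.368
v 2.126 1.332 2.558
v 2.031 1.211 2.722
v 1.974 1.024 2.832
v 1.964 0.803 2.87
v 2.003 0.586 2.828
v 2.085 0.41 2.714
v 2.195 0.307 2.548
v 2.314 0.293 2.358
v 2.421 0.371 2.177
v 2.499 0.529 2.037
f 2 4 1
f 5 2 1
f 1 4 3
f 3 5 1
f 2 8 4
f 6 2 5
f 6 8 2
f 4 8 3
f 7 5 3
f 3 8 7
f 7 6 5
f 8 6 7
f 10 12 9
f 13 10 9
f 9 12 11
f 11 13 9
f 10 16 12
f 14 10 13
f 14 16 10
f 12 16 11
f 15 13 11
f 11 16 15
f 15 14 13
f 16 14 15
f 18 20 17
f 21 18 17
f 17 20 19
f 19 21 17
f 18 24 20
f 22 18 21
f 22 24 18
f 20 24 19
f 23 21 19
f 19 24 23
f 23 22 21
f 24 22 23
f 26 25 29
f 26 29 27
f 27 29 30
f 27 30 28
f 29 25 31
f 29 31 30
f 30 31 32
f 30 32 28
f 31 25 33
f 31 33 32
f 32 33 34
f 32 34 28
f 33 25 35
f 33 35 34
f 34 35 36
f 34 36 28
f 35 25 37
f 35 37 36
f 36 37 38
f 36 38 28
f 37 25 39
f 37 39 38
f 38 39 40
f 38 40 28
f 39 25 41
f 39 41 40
f 40 41 42
f 40 42 28
f 41 25 43
f 41 43 42
f 42 43 44
f 42 44 28
f 43 25 45
f 43 45 44
f 44 45 46
f 44 46 28
f 45 25 47
f 45 47 46
f 46 47 48
f 46 48 28
f 47 25 49
f 47 49 48
f 48 49 50
f 48 50 28
f 49 25 51
f 49 51 50
f 50 51 52
f 50 52 28
f 51 25 26
f 51 26 52
f 52 26 27
f 52 27 28
f 54 53 56
f 54 56 55
f 56 53 57
f 56 57 55
f 57 53 58
f 57 58 55
f 58 53 59
f 58 59 55
f 59 53 60
f 59 60 55
f 60 53 61
f 60 61 55
f 61 53 62
f 61 62 55
f 62 53 63
f 62 63 55
f 63 53 64
f 63 64 55
f 64 53 65
f 64 65 55
f 65 53 66
f 65 66 55
f 66 53 67
f 66 67 55
f 67 53 68
f 67 68 55
f 68 53 69
f 68 69 55
f 69 53 54
f 69 54 55



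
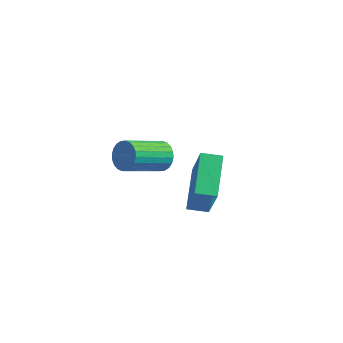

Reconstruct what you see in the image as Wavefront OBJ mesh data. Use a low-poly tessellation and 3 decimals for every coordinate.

v -2.637 1.403 -3.206
v -2.266 1.561 -2.586
v -2.513 -0.185 -1.993
v -2.883 -0.343 -2.614
v -2.537 1.626 -2.508
v -2.783 -0.12 -1.915
v -2.823 1.656 -2.536
v -3.069 -0.089 -1.944
v -3.08 1.648 -2.667
v -3.326 -0.097 -2.074
v -3.27 1.603 -2.879
v -3.516 -0.143 -2.287
v -3.364 1.527 -3.142
v -3.61 -0.219 -2.549
v -3.347 1.432 -3.414
v -3.593 -0.313 -2.822
v -3.222 1.333 -3.655
v -3.468 -0.413 -3.062
v -3.007 1.245 -3.827
v -3.254 -0.501 -3.234
v -2.737 1.18 -3.905
v -2.983 -0.566 -3.312
v -2.451 1.149 -3.876
v -2.697 -0.596 -3.284
v -2.194 1.157 -3.746
v -2.44 -0.588 -3.153
v -2.004 1.203 -3.533
v -2.25 -0.543 -2.941
v -1.91 1.279 -3.271
v -2.156 -0.467 -2.678
v -1.927 1.373 -2.998
v -2.173 -0.372 -2.406
v -2.052 1.473 -2.758
v -2.298 -0.273 -2.165
v 2.102 -1.449 -2.134
v 1.102 -0.165 -0.938
v 1.042 -0.828 -3.687
v 0.043 0.457 -2.491
v 2.677 -0.857 -2.289
v 1.678 0.428 -1.093
v 1.618 -0.235 -3.842
v 0.618 1.049 -2.646
f 2 1 5
f 2 5 3
f 3 5 6
f 3 6 4
f 5 1 7
f 5 7 6
f 6 7 8
f 6 8 4
f 7 1 9
f 7 9 8
f 8 9 10
f 8 10 4
f 9 1 11
f 9 11 10
f 10 11 12
f 10 12 4
f 11 1 13
f 11 13 12
f 12 13 14
f 12 14 4
f 13 1 15
f 13 15 14
f 14 15 16
f 14 16 4
f 15 1 17
f 15 17 16
f 16 17 18
f 16 18 4
f 17 1 19
f 17 19 18
f 18 19 20
f 18 20 4
f 19 1 21
f 19 21 20
f 20 21 22
f 20 22 4
f 21 1 23
f 21 23 22
f 22 23 24
f 22 24 4
f 23 1 25
f 23 25 24
f 24 25 26
f 24 26 4
f 25 1 27
f 25 27 26
f 26 27 28
f 26 28 4
f 27 1 29
f 27 29 28
f 28 29 30
f 28 30 4
f 29 1 31
f 29 31 30
f 30 31 32
f 30 32 4
f 31 1 33
f 31 33 32
f 32 33 34
f 32 34 4
f 33 1 2
f 33 2 34
f 34 2 3
f 34 3 4
f 36 38 35
f 39 36 35
f 35 38 37
f 37 39 35
f 36 42 38
f 40 36 39
f 40 42 36
f 38 42 37
f 41 39 37
f 37 42 41
f 41 40 39
f 42 40 41



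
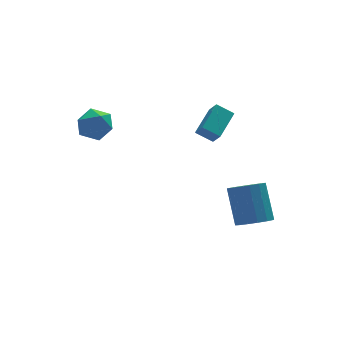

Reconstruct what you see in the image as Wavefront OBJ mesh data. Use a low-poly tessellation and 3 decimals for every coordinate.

v 2.71 -4.584 -2.94
v 3.621 -4.758 -2.872
v 3.741 -3.469 -1.192
v 2.83 -3.296 -1.26
v 3.588 -4.375 -3.163
v 3.708 -3.087 -1.483
v 3.32 -4.049 -3.394
v 3.44 -2.761 -1.714
v 2.888 -3.866 -3.503
v 3.009 -2.578 -1.824
v 2.409 -3.876 -3.462
v 2.529 -2.587 -1.782
v 2.01 -4.075 -3.28
v 2.13 -2.787 -1.601
v 1.799 -4.411 -3.008
v 1.919 -3.122 -1.328
v 1.832 -4.793 -2.717
v 1.952 -3.505 -1.037
v 2.1 -5.119 -2.486
v 2.22 -3.831 -0.806
v 2.531 -5.302 -2.376
v 2.652 -4.014 -0.697
v 3.011 -5.293 -2.418
v 3.131 -4.004 -0.738
v 3.41 -5.093 -2.599
v 3.53 -3.805 -0.92
v -3.853 1.271 2.16
v -3.251 1.097 2.924
v -3.249 0.003 1.396
v -2.647 -0.171 2.16
v -3.621 -0.308 2.257
v -3.994 0.475 2.729
v -2.506 0.625 1.591
v -2.879 1.408 2.063
v -2.418 0.698 2.572
v -3.107 0.121 2.984
v -3.393 0.979 1.336
v -4.082 0.402 1.748
v 1.469 -2.457 1.666
v 1.598 -2.994 2.339
v 0.763 -1.987 2.178
v 0.892 -2.523 2.85
v 2.628 -1.397 2.29
v 2.757 -1.933 2.962
v 1.922 -0.926 2.801
v 2.051 -1.463 3.474
f 2 1 5
f 2 5 3
f 3 5 6
f 3 6 4
f 5 1 7
f 5 7 6
f 6 7 8
f 6 8 4
f 7 1 9
f 7 9 8
f 8 9 10
f 8 10 4
f 9 1 11
f 9 11 10
f 10 11 12
f 10 12 4
f 11 1 13
f 11 13 12
f 12 13 14
f 12 14 4
f 13 1 15
f 13 15 14
f 14 15 16
f 14 16 4
f 15 1 17
f 15 17 16
f 16 17 18
f 16 18 4
f 17 1 19
f 17 19 18
f 18 19 20
f 18 20 4
f 19 1 21
f 19 21 20
f 20 21 22
f 20 22 4
f 21 1 23
f 21 23 22
f 22 23 24
f 22 24 4
f 23 1 25
f 23 25 24
f 24 25 26
f 24 26 4
f 25 1 2
f 25 2 26
f 26 2 3
f 26 3 4
f 27 38 32
f 27 32 28
f 27 28 34
f 27 34 37
f 27 37 38
f 28 32 36
f 32 38 31
f 38 37 29
f 37 34 33
f 34 28 35
f 30 36 31
f 30 31 29
f 30 29 33
f 30 33 35
f 30 35 36
f 31 36 32
f 29 31 38
f 33 29 37
f 35 33 34
f 36 35 28
f 40 42 39
f 43 40 39
f 39 42 41
f 41 43 39
f 40 46 42
f 44 40 43
f 44 46 40
f 42 46 41
f 45 43 41
f 41 46 45
f 45 44 43
f 46 44 45



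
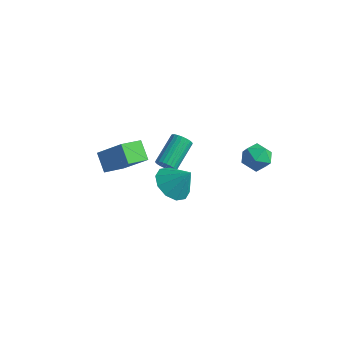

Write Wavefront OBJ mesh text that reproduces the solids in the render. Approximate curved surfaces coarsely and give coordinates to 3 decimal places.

v 0.285 -3.134 0.965
v 0.855 -2.726 0.416
v 0.995 -2.846 1.915
v 0.483 -2.356 0.581
v 0.036 -2.283 0.893
v -0.316 -2.534 1.232
v -0.438 -3.015 1.47
v -0.284 -3.541 1.514
v 0.087 -3.912 1.349
v 0.534 -3.985 1.037
v 0.886 -3.734 0.698
v 1.009 -3.253 0.461
v 1.065 2.053 -0.007
v 1.738 2.17 -0.357
v 1.042 0.89 -0.443
v 1.715 1.007 -0.793
v 1.681 0.974 -0.027
v 1.695 1.693 0.243
v 1.085 1.367 -1.043
v 1.099 2.086 -0.773
v 1.75 1.746 -0.997
v 2.119 1.504 -0.369
v 0.661 1.556 -0.431
v 1.03 1.314 0.197
v -3.357 1.511 -3.741
v -3.166 1.295 -3.297
v -3.292 2.753 -2.534
v -3.483 2.969 -2.979
v -2.992 1.358 -3.389
v -3.118 2.816 -2.626
v -2.873 1.445 -3.535
v -2.999 2.903 -2.772
v -2.829 1.541 -3.712
v -2.955 2.999 -2.95
v -2.864 1.633 -3.894
v -2.99 3.091 -3.131
v -2.975 1.707 -4.052
v -3.101 3.165 -3.29
v -3.144 1.75 -4.164
v -3.27 3.208 -3.401
v -3.345 1.758 -4.21
v -3.471 3.215 -3.448
v -3.548 1.727 -4.186
v -3.674 3.185 -3.423
v -3.722 1.664 -4.094
v -3.848 3.122 -3.331
v -3.841 1.577 -3.948
v -3.967 3.035 -3.185
v -3.885 1.481 -3.77
v -4.011 2.939 -3.008
v -3.85 1.389 -3.589
v -3.976 2.847 -2.826
v -3.739 1.315 -3.43
v -3.865 2.773 -2.668
v -3.57 1.272 -3.319
v -3.696 2.73 -2.556
v -3.369 1.265 -3.272
v -3.495 2.722 -2.51
v -4.353 -1.702 -2.123
v -5.051 -1.267 -1.469
v -4.088 -0.626 -2.555
v -4.785 -0.191 -1.902
v -3.155 -1.529 -0.958
v -3.852 -1.094 -0.305
v -2.889 -0.453 -1.391
v -3.587 -0.018 -0.737
f 2 1 4
f 2 4 3
f 4 1 5
f 4 5 3
f 5 1 6
f 5 6 3
f 6 1 7
f 6 7 3
f 7 1 8
f 7 8 3
f 8 1 9
f 8 9 3
f 9 1 10
f 9 10 3
f 10 1 11
f 10 11 3
f 11 1 12
f 11 12 3
f 12 1 2
f 12 2 3
f 13 24 18
f 13 18 14
f 13 14 20
f 13 20 23
f 13 23 24
f 14 18 22
f 18 24 17
f 24 23 15
f 23 20 19
f 20 14 21
f 16 22 17
f 16 17 15
f 16 15 19
f 16 19 21
f 16 21 22
f 17 22 18
f 15 17 24
f 19 15 23
f 21 19 20
f 22 21 14
f 26 25 29
f 26 29 27
f 27 29 30
f 27 30 28
f 29 25 31
f 29 31 30
f 30 31 32
f 30 32 28
f 31 25 33
f 31 33 32
f 32 33 34
f 32 34 28
f 33 25 35
f 33 35 34
f 34 35 36
f 34 36 28
f 35 25 37
f 35 37 36
f 36 37 38
f 36 38 28
f 37 25 39
f 37 39 38
f 38 39 40
f 38 40 28
f 39 25 41
f 39 41 40
f 40 41 42
f 40 42 28
f 41 25 43
f 41 43 42
f 42 43 44
f 42 44 28
f 43 25 45
f 43 45 44
f 44 45 46
f 44 46 28
f 45 25 47
f 45 47 46
f 46 47 48
f 46 48 28
f 47 25 49
f 47 49 48
f 48 49 50
f 48 50 28
f 49 25 51
f 49 51 50
f 50 51 52
f 50 52 28
f 51 25 53
f 51 53 52
f 52 53 54
f 52 54 28
f 53 25 55
f 53 55 54
f 54 55 56
f 54 56 28
f 55 25 57
f 55 57 56
f 56 57 58
f 56 58 28
f 57 25 26
f 57 26 58
f 58 26 27
f 58 27 28
f 60 62 59
f 63 60 59
f 59 62 61
f 61 63 59
f 60 66 62
f 64 60 63
f 64 66 60
f 62 66 61
f 65 63 61
f 61 66 65
f 65 64 63
f 66 64 65



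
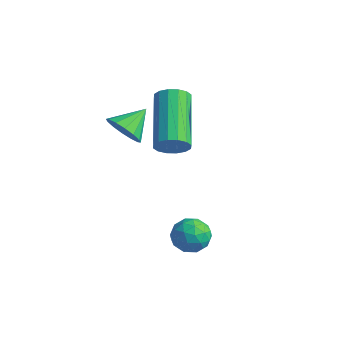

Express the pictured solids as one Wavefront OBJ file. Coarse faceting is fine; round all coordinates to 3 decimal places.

v -1.026 -1.06 -0.962
v -0.694 -1.118 -0.453
v -2.102 0.162 0.61
v -2.434 0.22 0.102
v -0.575 -0.865 -0.6
v -1.983 0.415 0.463
v -0.577 -0.664 -0.844
v -1.985 0.616 0.22
v -0.699 -0.57 -1.119
v -2.107 0.71 -0.056
v -0.909 -0.607 -1.353
v -2.317 0.674 -0.289
v -1.15 -0.765 -1.481
v -2.558 0.515 -0.418
v -1.358 -1.002 -1.47
v -2.766 0.278 -0.407
v -1.477 -1.255 -1.323
v -2.885 0.025 -0.26
v -1.475 -1.456 -1.08
v -2.883 -0.176 -0.016
v -1.353 -1.55 -0.804
v -2.761 -0.27 0.259
v -1.143 -1.514 -0.571
v -2.551 -0.233 0.493
v -0.902 -1.355 -0.442
v -2.31 -0.075 0.621
v 0.351 -1.682 -4.079
v 0.583 -1.334 -3.539
v 1.017 -2.526 -3.821
v 1.249 -2.178 -3.281
v 0.607 -2.41 -3.287
v 0.195 -1.888 -3.446
v 1.405 -1.972 -3.914
v 0.993 -1.45 -4.073
v 1.235 -1.512 -3.437
v 0.741 -1.783 -3.049
v 0.859 -2.077 -4.311
v 0.365 -2.348 -3.923
v 0.408 -1.434 -3.832
v 1.192 -2.426 -3.528
v 0.814 -2.563 -3.532
v 0.95 -2.358 -3.214
v 0.18 -1.76 -3.777
v 0.317 -1.555 -3.46
v 0.331 -2.188 -3.312
v 1.283 -2.305 -3.9
v 1.42 -2.1 -3.583
v 0.65 -1.502 -4.146
v 0.786 -1.297 -3.828
v 1.269 -1.672 -4.048
v 0.928 -1.334 -3.454
v 1.32 -1.83 -3.302
v 1.411 -1.709 -3.674
v 1.169 -1.402 -3.768
v 0.638 -1.493 -3.227
v 1.029 -1.989 -3.075
v 0.652 -2.126 -3.078
v 0.41 -1.819 -3.172
v 1.021 -1.598 -3.166
v 0.571 -1.871 -4.285
v 0.962 -2.367 -4.133
v 1.19 -2.041 -4.188
v 0.948 -1.734 -4.282
v 0.28 -2.03 -4.058
v 0.672 -2.526 -3.906
v 0.431 -2.458 -3.592
v 0.189 -2.151 -3.686
v 0.579 -2.262 -4.194
v -1.453 -2.671 0.32
v -0.905 -2.451 -0.036
v -1.447 -1.749 0.9
v -1.187 -2.333 -0.22
v -1.541 -2.306 -0.259
v -1.872 -2.377 -0.143
v -2.09 -2.527 0.097
v -2.137 -2.715 0.397
v -2.002 -2.892 0.676
v -1.719 -3.009 0.86
v -1.365 -3.036 0.899
v -1.034 -2.965 0.783
v -0.816 -2.816 0.543
v -0.769 -2.627 0.243
f 2 1 5
f 2 5 3
f 3 5 6
f 3 6 4
f 5 1 7
f 5 7 6
f 6 7 8
f 6 8 4
f 7 1 9
f 7 9 8
f 8 9 10
f 8 10 4
f 9 1 11
f 9 11 10
f 10 11 12
f 10 12 4
f 11 1 13
f 11 13 12
f 12 13 14
f 12 14 4
f 13 1 15
f 13 15 14
f 14 15 16
f 14 16 4
f 15 1 17
f 15 17 16
f 16 17 18
f 16 18 4
f 17 1 19
f 17 19 18
f 18 19 20
f 18 20 4
f 19 1 21
f 19 21 20
f 20 21 22
f 20 22 4
f 21 1 23
f 21 23 22
f 22 23 24
f 22 24 4
f 23 1 25
f 23 25 24
f 24 25 26
f 24 26 4
f 25 1 2
f 25 2 26
f 26 2 3
f 26 3 4
f 27 64 43
f 64 38 67
f 43 67 32
f 64 67 43
f 27 43 39
f 43 32 44
f 39 44 28
f 43 44 39
f 27 39 48
f 39 28 49
f 48 49 34
f 39 49 48
f 27 48 60
f 48 34 63
f 60 63 37
f 48 63 60
f 27 60 64
f 60 37 68
f 64 68 38
f 60 68 64
f 28 44 55
f 44 32 58
f 55 58 36
f 44 58 55
f 32 67 45
f 67 38 66
f 45 66 31
f 67 66 45
f 38 68 65
f 68 37 61
f 65 61 29
f 68 61 65
f 37 63 62
f 63 34 50
f 62 50 33
f 63 50 62
f 34 49 54
f 49 28 51
f 54 51 35
f 49 51 54
f 30 56 42
f 56 36 57
f 42 57 31
f 56 57 42
f 30 42 40
f 42 31 41
f 40 41 29
f 42 41 40
f 30 40 47
f 40 29 46
f 47 46 33
f 40 46 47
f 30 47 52
f 47 33 53
f 52 53 35
f 47 53 52
f 30 52 56
f 52 35 59
f 56 59 36
f 52 59 56
f 31 57 45
f 57 36 58
f 45 58 32
f 57 58 45
f 29 41 65
f 41 31 66
f 65 66 38
f 41 66 65
f 33 46 62
f 46 29 61
f 62 61 37
f 46 61 62
f 35 53 54
f 53 33 50
f 54 50 34
f 53 50 54
f 36 59 55
f 59 35 51
f 55 51 28
f 59 51 55
f 70 69 72
f 70 72 71
f 72 69 73
f 72 73 71
f 73 69 74
f 73 74 71
f 74 69 75
f 74 75 71
f 75 69 76
f 75 76 71
f 76 69 77
f 76 77 71
f 77 69 78
f 77 78 71
f 78 69 79
f 78 79 71
f 79 69 80
f 79 80 71
f 80 69 81
f 80 81 71
f 81 69 82
f 81 82 71
f 82 69 70
f 82 70 71



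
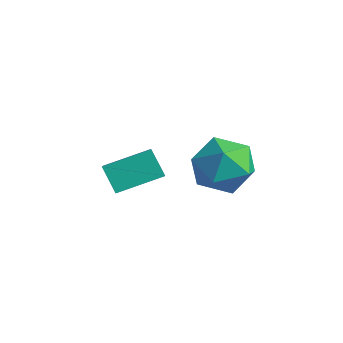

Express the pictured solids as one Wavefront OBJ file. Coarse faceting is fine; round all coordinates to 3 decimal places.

v 1.858 -4.151 3.7
v 2.747 -4.893 4.522
v 2.455 -2.942 4.145
v 3.344 -3.684 4.967
v 2.476 -4.196 2.993
v 3.365 -4.938 3.815
v 3.073 -2.987 3.438
v 3.962 -3.729 4.26
v 3.131 -0.888 2.345
v 3.925 -0.411 2.82
v 3.055 -2.009 3.6
v 3.849 -1.532 4.075
v 2.924 -1.06 4.008
v 2.971 -0.368 3.232
v 4.009 -2.052 3.188
v 4.056 -1.36 2.412
v 4.468 -1.131 3.34
v 3.797 -0.517 3.847
v 3.183 -1.903 2.573
v 2.512 -1.289 3.08
f 2 4 1
f 5 2 1
f 1 4 3
f 3 5 1
f 2 8 4
f 6 2 5
f 6 8 2
f 4 8 3
f 7 5 3
f 3 8 7
f 7 6 5
f 8 6 7
f 9 20 14
f 9 14 10
f 9 10 16
f 9 16 19
f 9 19 20
f 10 14 18
f 14 20 13
f 20 19 11
f 19 16 15
f 16 10 17
f 12 18 13
f 12 13 11
f 12 11 15
f 12 15 17
f 12 17 18
f 13 18 14
f 11 13 20
f 15 11 19
f 17 15 16
f 18 17 10



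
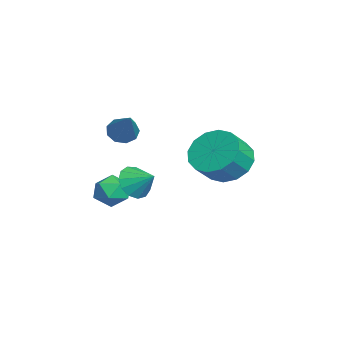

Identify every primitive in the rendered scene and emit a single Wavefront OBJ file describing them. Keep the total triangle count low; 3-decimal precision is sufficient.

v -1.7 -3.488 -1.657
v -1.167 -2.916 -1.446
v -0.713 -4.304 -1.934
v -0.18 -3.732 -1.723
v -0.644 -4.082 -1.159
v -1.253 -3.578 -0.987
v -0.627 -3.642 -2.393
v -1.236 -3.138 -2.221
v -0.504 -3.011 -1.9
v -0.514 -3.283 -1.138
v -1.366 -3.937 -2.242
v -1.376 -4.209 -1.48
v -1.043 0.778 -0.275
v -0.472 1.687 -0.038
v 0.195 1.052 0.792
v -0.377 0.142 0.555
v -0.914 1.693 0.321
v -0.247 1.058 1.151
v -1.39 1.453 0.52
v -0.724 0.818 1.351
v -1.774 1.033 0.506
v -1.107 0.398 1.337
v -1.962 0.544 0.283
v -1.295 -0.091 1.114
v -1.903 0.117 -0.09
v -1.237 -0.518 0.741
v -1.615 -0.132 -0.512
v -0.948 -0.767 0.318
v -1.173 -0.138 -0.871
v -0.506 -0.773 -0.041
v -0.696 0.102 -1.071
v -0.03 -0.533 -0.24
v -0.313 0.522 -1.057
v 0.354 -0.113 -0.226
v -0.125 1.011 -0.834
v 0.542 0.376 -0.003
v -0.183 1.438 -0.461
v 0.483 0.803 0.37
v 3.486 -2.873 0.707
v 3.852 -3.437 1.038
v 4.034 -2.207 1.233
v 4.072 -3.341 0.69
v 4.105 -3.097 0.347
v 3.942 -2.781 0.118
v 3.634 -2.495 0.076
v 3.279 -2.328 0.234
v 2.99 -2.334 0.543
v 2.859 -2.512 0.903
v 2.926 -2.803 1.201
v 3.172 -3.117 1.342
v 3.517 -3.353 1.281
v 0.215 -3.201 1.902
v 0.583 -3.503 1.505
v 1.765 -2.959 3.158
v 0.587 -3.087 1.42
v 0.417 -2.725 1.56
v 0.152 -2.585 1.861
v -0.084 -2.734 2.181
v -0.18 -3.101 2.37
v -0.091 -3.515 2.341
v 0.14 -3.782 2.106
v 0.406 -3.777 1.776
f 1 12 6
f 1 6 2
f 1 2 8
f 1 8 11
f 1 11 12
f 2 6 10
f 6 12 5
f 12 11 3
f 11 8 7
f 8 2 9
f 4 10 5
f 4 5 3
f 4 3 7
f 4 7 9
f 4 9 10
f 5 10 6
f 3 5 12
f 7 3 11
f 9 7 8
f 10 9 2
f 14 13 17
f 14 17 15
f 15 17 18
f 15 18 16
f 17 13 19
f 17 19 18
f 18 19 20
f 18 20 16
f 19 13 21
f 19 21 20
f 20 21 22
f 20 22 16
f 21 13 23
f 21 23 22
f 22 23 24
f 22 24 16
f 23 13 25
f 23 25 24
f 24 25 26
f 24 26 16
f 25 13 27
f 25 27 26
f 26 27 28
f 26 28 16
f 27 13 29
f 27 29 28
f 28 29 30
f 28 30 16
f 29 13 31
f 29 31 30
f 30 31 32
f 30 32 16
f 31 13 33
f 31 33 32
f 32 33 34
f 32 34 16
f 33 13 35
f 33 35 34
f 34 35 36
f 34 36 16
f 35 13 37
f 35 37 36
f 36 37 38
f 36 38 16
f 37 13 14
f 37 14 38
f 38 14 15
f 38 15 16
f 40 39 42
f 40 42 41
f 42 39 43
f 42 43 41
f 43 39 44
f 43 44 41
f 44 39 45
f 44 45 41
f 45 39 46
f 45 46 41
f 46 39 47
f 46 47 41
f 47 39 48
f 47 48 41
f 48 39 49
f 48 49 41
f 49 39 50
f 49 50 41
f 50 39 51
f 50 51 41
f 51 39 40
f 51 40 41
f 53 52 55
f 53 55 54
f 55 52 56
f 55 56 54
f 56 52 57
f 56 57 54
f 57 52 58
f 57 58 54
f 58 52 59
f 58 59 54
f 59 52 60
f 59 60 54
f 60 52 61
f 60 61 54
f 61 52 62
f 61 62 54
f 62 52 53
f 62 53 54



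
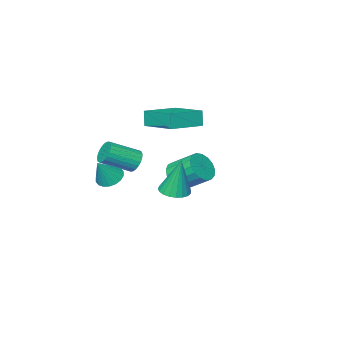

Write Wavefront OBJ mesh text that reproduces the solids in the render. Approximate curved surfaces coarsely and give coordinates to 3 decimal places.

v 3.507 -1.672 0.126
v 3.864 -1.19 -0.151
v 4.213 -1.568 1.214
v 3.645 -1.043 -0.022
v 3.398 -1.021 0.136
v 3.173 -1.127 0.292
v 3.014 -1.341 0.415
v 2.953 -1.621 0.481
v 3.002 -1.911 0.477
v 3.151 -2.153 0.403
v 3.37 -2.3 0.275
v 3.617 -2.322 0.117
v 3.842 -2.216 -0.039
v 4.001 -2.002 -0.162
v 4.062 -1.722 -0.228
v 4.013 -1.433 -0.224
v -0.892 -2.695 1.721
v -1.028 -2.911 2.521
v -0.899 -0.822 2.227
v -1.035 -1.038 3.027
v 0.815 -2.762 1.993
v 0.679 -2.978 2.793
v 0.808 -0.889 2.499
v 0.672 -1.105 3.299
v 3.599 2.945 1.259
v 4.175 3.306 1.238
v 3.481 3.235 3.041
v 3.979 3.505 1.193
v 3.718 3.607 1.159
v 3.436 3.595 1.142
v 3.182 3.47 1.146
v 3 3.255 1.169
v 2.922 2.986 1.207
v 2.961 2.71 1.255
v 3.11 2.475 1.303
v 3.344 2.321 1.343
v 3.622 2.275 1.369
v 3.896 2.345 1.376
v 4.118 2.519 1.362
v 4.251 2.766 1.331
v 4.271 3.045 1.287
v -0.512 -2.035 -1.26
v 0.038 -1.528 -1.572
v -0.458 -0.459 -0.711
v -1.008 -0.965 -0.4
v -0.269 -1.485 -1.804
v -0.766 -0.415 -0.943
v -0.633 -1.568 -1.911
v -1.129 -0.498 -1.05
v -0.968 -1.757 -1.869
v -1.465 -0.688 -1.008
v -1.199 -2.01 -1.688
v -1.696 -0.941 -0.827
v -1.273 -2.269 -1.409
v -1.769 -1.199 -0.548
v -1.172 -2.474 -1.095
v -1.669 -1.405 -0.235
v -0.92 -2.579 -0.82
v -1.416 -1.509 0.041
v -0.574 -2.558 -0.646
v -1.071 -1.489 0.215
v -0.214 -2.418 -0.612
v -0.711 -1.349 0.249
v 0.078 -2.19 -0.727
v -0.419 -1.121 0.134
v 0.234 -1.927 -0.964
v -0.262 -0.857 -0.103
v 0.22 -1.688 -1.269
v -0.277 -0.618 -0.408
v 1.587 -2.403 0.175
v 1.948 -2.091 -0.206
v 3.214 -2.665 0.525
v 2.853 -2.977 0.905
v 1.919 -1.933 -0.03
v 3.184 -2.508 0.701
v 1.838 -1.847 0.177
v 3.104 -2.421 0.908
v 1.72 -1.845 0.383
v 2.985 -2.419 1.114
v 1.581 -1.928 0.558
v 2.847 -2.503 1.289
v 1.444 -2.084 0.674
v 2.709 -2.658 1.405
v 1.328 -2.288 0.714
v 2.593 -2.862 1.445
v 1.251 -2.509 0.672
v 2.517 -3.083 1.403
v 1.226 -2.715 0.555
v 2.492 -3.289 1.286
v 1.256 -2.872 0.379
v 2.521 -3.447 1.11
v 1.336 -2.959 0.172
v 2.602 -3.533 0.903
v 1.455 -2.961 -0.034
v 2.72 -3.535 0.697
v 1.593 -2.877 -0.209
v 2.859 -3.452 0.522
v 1.731 -2.722 -0.325
v 2.996 -3.296 0.406
v 1.847 -2.518 -0.365
v 3.112 -3.092 0.366
v 1.923 -2.297 -0.323
v 3.189 -2.871 0.408
f 2 1 4
f 2 4 3
f 4 1 5
f 4 5 3
f 5 1 6
f 5 6 3
f 6 1 7
f 6 7 3
f 7 1 8
f 7 8 3
f 8 1 9
f 8 9 3
f 9 1 10
f 9 10 3
f 10 1 11
f 10 11 3
f 11 1 12
f 11 12 3
f 12 1 13
f 12 13 3
f 13 1 14
f 13 14 3
f 14 1 15
f 14 15 3
f 15 1 16
f 15 16 3
f 16 1 2
f 16 2 3
f 18 20 17
f 21 18 17
f 17 20 19
f 19 21 17
f 18 24 20
f 22 18 21
f 22 24 18
f 20 24 19
f 23 21 19
f 19 24 23
f 23 22 21
f 24 22 23
f 26 25 28
f 26 28 27
f 28 25 29
f 28 29 27
f 29 25 30
f 29 30 27
f 30 25 31
f 30 31 27
f 31 25 32
f 31 32 27
f 32 25 33
f 32 33 27
f 33 25 34
f 33 34 27
f 34 25 35
f 34 35 27
f 35 25 36
f 35 36 27
f 36 25 37
f 36 37 27
f 37 25 38
f 37 38 27
f 38 25 39
f 38 39 27
f 39 25 40
f 39 40 27
f 40 25 41
f 40 41 27
f 41 25 26
f 41 26 27
f 43 42 46
f 43 46 44
f 44 46 47
f 44 47 45
f 46 42 48
f 46 48 47
f 47 48 49
f 47 49 45
f 48 42 50
f 48 50 49
f 49 50 51
f 49 51 45
f 50 42 52
f 50 52 51
f 51 52 53
f 51 53 45
f 52 42 54
f 52 54 53
f 53 54 55
f 53 55 45
f 54 42 56
f 54 56 55
f 55 56 57
f 55 57 45
f 56 42 58
f 56 58 57
f 57 58 59
f 57 59 45
f 58 42 60
f 58 60 59
f 59 60 61
f 59 61 45
f 60 42 62
f 60 62 61
f 61 62 63
f 61 63 45
f 62 42 64
f 62 64 63
f 63 64 65
f 63 65 45
f 64 42 66
f 64 66 65
f 65 66 67
f 65 67 45
f 66 42 68
f 66 68 67
f 67 68 69
f 67 69 45
f 68 42 43
f 68 43 69
f 69 43 44
f 69 44 45
f 71 70 74
f 71 74 72
f 72 74 75
f 72 75 73
f 74 70 76
f 74 76 75
f 75 76 77
f 75 77 73
f 76 70 78
f 76 78 77
f 77 78 79
f 77 79 73
f 78 70 80
f 78 80 79
f 79 80 81
f 79 81 73
f 80 70 82
f 80 82 81
f 81 82 83
f 81 83 73
f 82 70 84
f 82 84 83
f 83 84 85
f 83 85 73
f 84 70 86
f 84 86 85
f 85 86 87
f 85 87 73
f 86 70 88
f 86 88 87
f 87 88 89
f 87 89 73
f 88 70 90
f 88 90 89
f 89 90 91
f 89 91 73
f 90 70 92
f 90 92 91
f 91 92 93
f 91 93 73
f 92 70 94
f 92 94 93
f 93 94 95
f 93 95 73
f 94 70 96
f 94 96 95
f 95 96 97
f 95 97 73
f 96 70 98
f 96 98 97
f 97 98 99
f 97 99 73
f 98 70 100
f 98 100 99
f 99 100 101
f 99 101 73
f 100 70 102
f 100 102 101
f 101 102 103
f 101 103 73
f 102 70 71
f 102 71 103
f 103 71 72
f 103 72 73

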